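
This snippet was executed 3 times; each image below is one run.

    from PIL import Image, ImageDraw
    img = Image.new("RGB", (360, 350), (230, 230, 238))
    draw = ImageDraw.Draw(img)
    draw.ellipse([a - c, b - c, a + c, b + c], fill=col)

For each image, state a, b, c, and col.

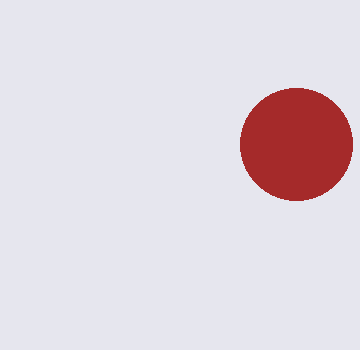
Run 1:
a = 296, b = 144, c = 56, col = 'brown'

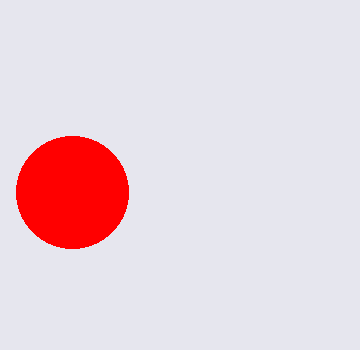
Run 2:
a = 72
b = 192
c = 56
col = 'red'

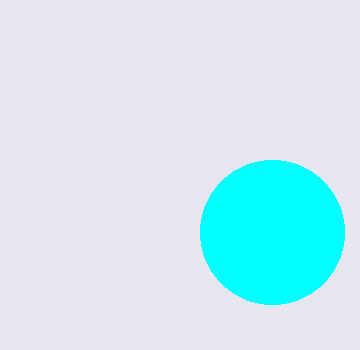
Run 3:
a = 272
b = 232
c = 72
col = 'cyan'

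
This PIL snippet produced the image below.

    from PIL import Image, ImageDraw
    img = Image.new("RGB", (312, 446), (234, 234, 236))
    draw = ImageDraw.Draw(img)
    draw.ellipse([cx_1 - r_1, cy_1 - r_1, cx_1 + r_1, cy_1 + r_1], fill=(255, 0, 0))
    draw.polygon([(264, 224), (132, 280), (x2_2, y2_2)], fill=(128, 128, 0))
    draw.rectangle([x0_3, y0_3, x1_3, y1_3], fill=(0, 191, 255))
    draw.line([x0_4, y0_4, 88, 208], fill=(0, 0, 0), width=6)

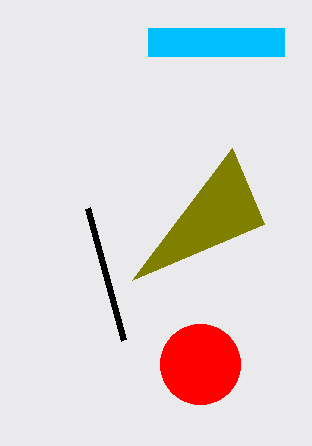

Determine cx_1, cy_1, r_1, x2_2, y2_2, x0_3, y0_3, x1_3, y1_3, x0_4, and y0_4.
cx_1 = 200; cy_1 = 364; r_1 = 40; x2_2 = 232; y2_2 = 148; x0_3 = 148; y0_3 = 28; x1_3 = 284; y1_3 = 56; x0_4 = 124; y0_4 = 340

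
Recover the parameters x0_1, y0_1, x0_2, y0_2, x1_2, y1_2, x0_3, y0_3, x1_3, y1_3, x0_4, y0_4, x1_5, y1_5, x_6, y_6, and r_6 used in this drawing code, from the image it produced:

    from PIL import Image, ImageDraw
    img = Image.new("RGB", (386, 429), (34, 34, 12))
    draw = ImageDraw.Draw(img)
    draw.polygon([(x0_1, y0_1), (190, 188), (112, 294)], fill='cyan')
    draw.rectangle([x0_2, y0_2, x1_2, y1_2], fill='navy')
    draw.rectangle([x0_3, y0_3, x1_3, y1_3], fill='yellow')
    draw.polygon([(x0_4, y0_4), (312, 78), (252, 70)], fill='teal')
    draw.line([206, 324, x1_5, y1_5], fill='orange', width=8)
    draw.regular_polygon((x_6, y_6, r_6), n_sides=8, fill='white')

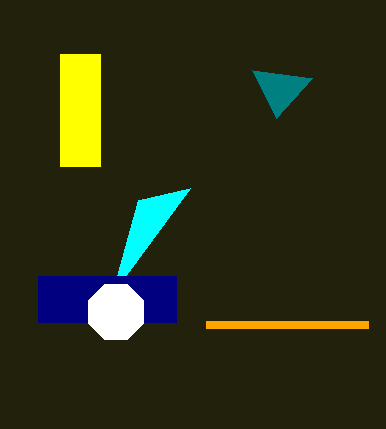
x0_1 = 138, y0_1 = 200, x0_2 = 38, y0_2 = 276, x1_2 = 176, y1_2 = 322, x0_3 = 60, y0_3 = 54, x1_3 = 100, y1_3 = 166, x0_4 = 276, y0_4 = 118, x1_5 = 368, y1_5 = 324, x_6 = 116, y_6 = 312, r_6 = 30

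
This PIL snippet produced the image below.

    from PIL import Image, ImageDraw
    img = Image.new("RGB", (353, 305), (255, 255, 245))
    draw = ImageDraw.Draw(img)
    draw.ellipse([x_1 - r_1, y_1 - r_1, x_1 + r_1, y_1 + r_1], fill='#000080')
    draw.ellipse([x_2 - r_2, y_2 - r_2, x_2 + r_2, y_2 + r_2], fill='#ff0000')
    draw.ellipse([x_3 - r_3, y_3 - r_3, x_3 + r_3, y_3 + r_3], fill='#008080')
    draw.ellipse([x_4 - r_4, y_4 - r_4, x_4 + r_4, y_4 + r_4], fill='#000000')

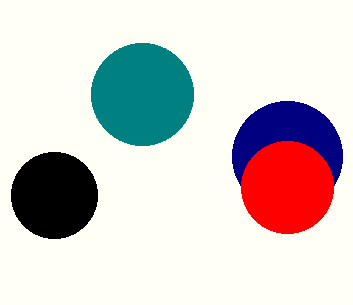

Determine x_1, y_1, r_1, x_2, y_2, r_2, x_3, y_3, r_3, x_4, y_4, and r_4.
x_1 = 287, y_1 = 156, r_1 = 55, x_2 = 287, y_2 = 187, r_2 = 46, x_3 = 142, y_3 = 94, r_3 = 51, x_4 = 54, y_4 = 195, r_4 = 43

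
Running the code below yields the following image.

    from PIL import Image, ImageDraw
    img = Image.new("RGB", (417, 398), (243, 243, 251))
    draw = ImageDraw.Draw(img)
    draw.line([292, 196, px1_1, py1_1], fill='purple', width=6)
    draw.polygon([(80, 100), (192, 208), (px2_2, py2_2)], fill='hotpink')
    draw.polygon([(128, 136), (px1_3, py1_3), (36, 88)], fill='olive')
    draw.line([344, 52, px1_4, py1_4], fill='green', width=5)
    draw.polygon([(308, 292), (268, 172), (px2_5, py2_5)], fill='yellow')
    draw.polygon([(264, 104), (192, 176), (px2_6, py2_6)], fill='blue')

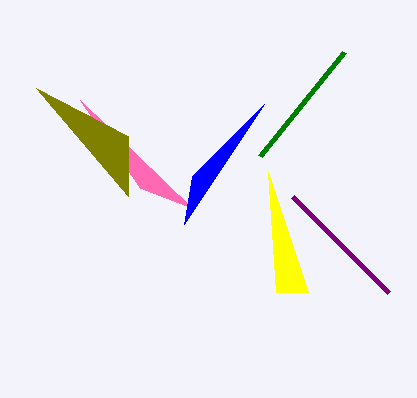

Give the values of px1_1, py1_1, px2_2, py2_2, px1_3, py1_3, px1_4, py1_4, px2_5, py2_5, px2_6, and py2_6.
px1_1 = 388
py1_1 = 292
px2_2 = 140
py2_2 = 188
px1_3 = 128
py1_3 = 196
px1_4 = 260
py1_4 = 156
px2_5 = 276
py2_5 = 292
px2_6 = 184
py2_6 = 224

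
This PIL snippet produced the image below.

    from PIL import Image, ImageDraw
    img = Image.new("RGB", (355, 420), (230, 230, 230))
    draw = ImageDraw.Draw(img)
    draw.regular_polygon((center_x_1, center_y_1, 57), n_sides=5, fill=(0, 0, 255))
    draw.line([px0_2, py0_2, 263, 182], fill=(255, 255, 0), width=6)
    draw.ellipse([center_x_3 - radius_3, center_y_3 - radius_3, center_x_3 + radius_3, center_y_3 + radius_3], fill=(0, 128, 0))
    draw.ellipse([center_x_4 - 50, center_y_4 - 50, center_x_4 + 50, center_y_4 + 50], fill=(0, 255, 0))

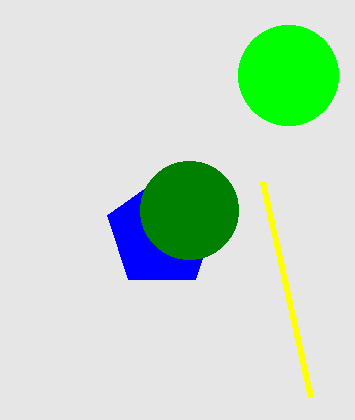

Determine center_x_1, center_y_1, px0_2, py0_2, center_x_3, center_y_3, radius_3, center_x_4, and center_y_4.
center_x_1 = 162
center_y_1 = 233
px0_2 = 311
py0_2 = 397
center_x_3 = 189
center_y_3 = 210
radius_3 = 49
center_x_4 = 288
center_y_4 = 75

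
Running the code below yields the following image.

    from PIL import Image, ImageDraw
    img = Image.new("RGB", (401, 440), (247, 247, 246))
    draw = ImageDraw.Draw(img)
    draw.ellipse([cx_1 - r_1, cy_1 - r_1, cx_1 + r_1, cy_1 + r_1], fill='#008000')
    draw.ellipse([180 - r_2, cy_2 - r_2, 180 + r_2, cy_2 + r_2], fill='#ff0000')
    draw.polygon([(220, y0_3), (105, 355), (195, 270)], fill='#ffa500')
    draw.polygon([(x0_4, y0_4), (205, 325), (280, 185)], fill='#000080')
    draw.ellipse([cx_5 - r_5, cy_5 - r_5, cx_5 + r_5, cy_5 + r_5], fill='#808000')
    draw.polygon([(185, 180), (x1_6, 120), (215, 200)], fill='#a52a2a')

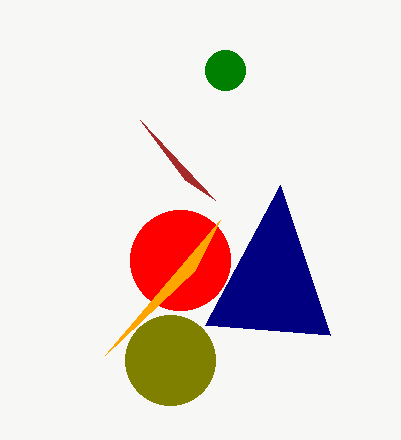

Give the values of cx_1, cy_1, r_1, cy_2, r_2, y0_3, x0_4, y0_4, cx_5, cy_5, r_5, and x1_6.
cx_1 = 225, cy_1 = 70, r_1 = 20, cy_2 = 260, r_2 = 50, y0_3 = 220, x0_4 = 330, y0_4 = 335, cx_5 = 170, cy_5 = 360, r_5 = 45, x1_6 = 140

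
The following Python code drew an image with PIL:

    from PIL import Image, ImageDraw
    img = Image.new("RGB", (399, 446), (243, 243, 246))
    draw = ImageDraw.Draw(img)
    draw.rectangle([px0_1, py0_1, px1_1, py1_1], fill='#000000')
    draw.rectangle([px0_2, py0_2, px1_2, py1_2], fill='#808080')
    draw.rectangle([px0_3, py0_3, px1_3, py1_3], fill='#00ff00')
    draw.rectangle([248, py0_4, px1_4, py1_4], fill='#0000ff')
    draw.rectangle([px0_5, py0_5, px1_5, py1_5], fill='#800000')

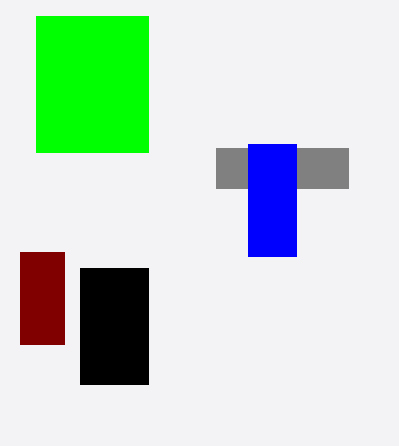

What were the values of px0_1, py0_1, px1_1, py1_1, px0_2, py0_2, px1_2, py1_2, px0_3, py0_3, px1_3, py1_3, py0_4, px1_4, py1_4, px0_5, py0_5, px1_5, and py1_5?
px0_1 = 80, py0_1 = 268, px1_1 = 148, py1_1 = 384, px0_2 = 216, py0_2 = 148, px1_2 = 348, py1_2 = 188, px0_3 = 36, py0_3 = 16, px1_3 = 148, py1_3 = 152, py0_4 = 144, px1_4 = 296, py1_4 = 256, px0_5 = 20, py0_5 = 252, px1_5 = 64, py1_5 = 344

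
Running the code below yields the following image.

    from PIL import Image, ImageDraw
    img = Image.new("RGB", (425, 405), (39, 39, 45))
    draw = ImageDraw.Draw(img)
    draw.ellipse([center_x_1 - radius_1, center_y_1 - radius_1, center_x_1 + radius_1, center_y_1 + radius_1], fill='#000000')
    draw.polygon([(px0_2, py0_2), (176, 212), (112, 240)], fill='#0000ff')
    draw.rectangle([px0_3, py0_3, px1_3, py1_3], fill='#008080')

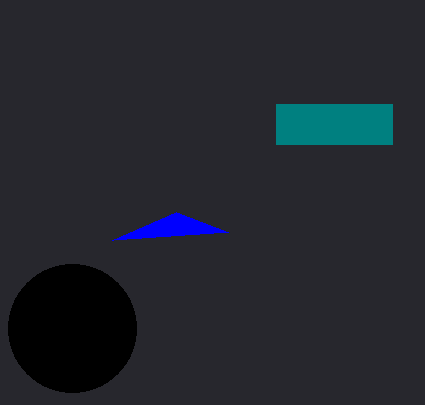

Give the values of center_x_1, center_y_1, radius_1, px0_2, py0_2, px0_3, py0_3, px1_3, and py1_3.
center_x_1 = 72, center_y_1 = 328, radius_1 = 64, px0_2 = 228, py0_2 = 232, px0_3 = 276, py0_3 = 104, px1_3 = 392, py1_3 = 144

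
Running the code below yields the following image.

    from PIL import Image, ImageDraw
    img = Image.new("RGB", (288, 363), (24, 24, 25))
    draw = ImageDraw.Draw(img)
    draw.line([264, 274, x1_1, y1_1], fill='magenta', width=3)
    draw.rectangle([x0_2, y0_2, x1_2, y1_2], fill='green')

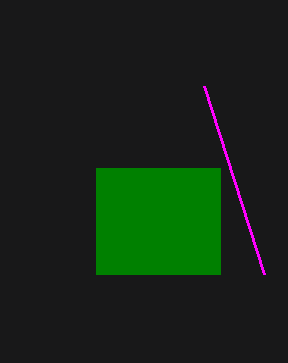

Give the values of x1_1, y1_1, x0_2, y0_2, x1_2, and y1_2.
x1_1 = 204
y1_1 = 86
x0_2 = 96
y0_2 = 168
x1_2 = 220
y1_2 = 274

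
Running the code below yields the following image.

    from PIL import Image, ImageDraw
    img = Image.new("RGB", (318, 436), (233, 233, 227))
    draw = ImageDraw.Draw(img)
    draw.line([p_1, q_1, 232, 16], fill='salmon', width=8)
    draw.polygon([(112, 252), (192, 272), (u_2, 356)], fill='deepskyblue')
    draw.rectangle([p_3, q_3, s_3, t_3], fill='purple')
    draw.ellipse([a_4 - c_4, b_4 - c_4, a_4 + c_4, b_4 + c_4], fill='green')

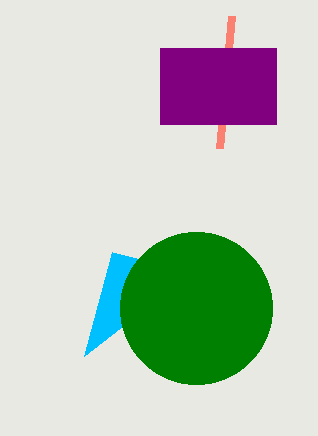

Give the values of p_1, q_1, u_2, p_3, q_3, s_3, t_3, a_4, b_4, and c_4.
p_1 = 220; q_1 = 148; u_2 = 84; p_3 = 160; q_3 = 48; s_3 = 276; t_3 = 124; a_4 = 196; b_4 = 308; c_4 = 76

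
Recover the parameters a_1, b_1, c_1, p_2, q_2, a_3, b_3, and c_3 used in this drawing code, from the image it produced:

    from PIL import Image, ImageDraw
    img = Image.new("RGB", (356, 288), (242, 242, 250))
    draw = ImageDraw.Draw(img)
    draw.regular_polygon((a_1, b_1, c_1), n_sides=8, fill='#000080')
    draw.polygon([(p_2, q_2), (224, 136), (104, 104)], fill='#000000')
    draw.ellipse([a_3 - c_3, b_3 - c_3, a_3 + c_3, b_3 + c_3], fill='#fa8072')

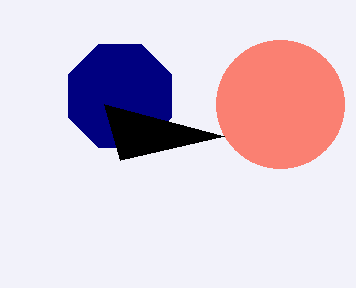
a_1 = 120; b_1 = 96; c_1 = 56; p_2 = 120; q_2 = 160; a_3 = 280; b_3 = 104; c_3 = 64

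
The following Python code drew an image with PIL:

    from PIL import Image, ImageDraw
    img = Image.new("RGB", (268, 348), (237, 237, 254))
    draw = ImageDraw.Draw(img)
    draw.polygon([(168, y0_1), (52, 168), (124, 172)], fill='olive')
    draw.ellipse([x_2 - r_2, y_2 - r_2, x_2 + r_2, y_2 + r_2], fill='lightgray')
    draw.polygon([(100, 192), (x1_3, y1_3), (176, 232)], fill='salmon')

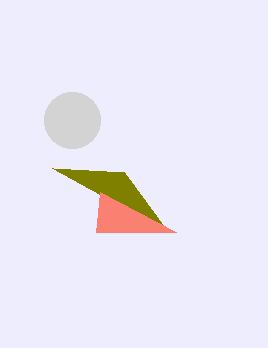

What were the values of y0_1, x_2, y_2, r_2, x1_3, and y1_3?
y0_1 = 232
x_2 = 72
y_2 = 120
r_2 = 28
x1_3 = 96
y1_3 = 232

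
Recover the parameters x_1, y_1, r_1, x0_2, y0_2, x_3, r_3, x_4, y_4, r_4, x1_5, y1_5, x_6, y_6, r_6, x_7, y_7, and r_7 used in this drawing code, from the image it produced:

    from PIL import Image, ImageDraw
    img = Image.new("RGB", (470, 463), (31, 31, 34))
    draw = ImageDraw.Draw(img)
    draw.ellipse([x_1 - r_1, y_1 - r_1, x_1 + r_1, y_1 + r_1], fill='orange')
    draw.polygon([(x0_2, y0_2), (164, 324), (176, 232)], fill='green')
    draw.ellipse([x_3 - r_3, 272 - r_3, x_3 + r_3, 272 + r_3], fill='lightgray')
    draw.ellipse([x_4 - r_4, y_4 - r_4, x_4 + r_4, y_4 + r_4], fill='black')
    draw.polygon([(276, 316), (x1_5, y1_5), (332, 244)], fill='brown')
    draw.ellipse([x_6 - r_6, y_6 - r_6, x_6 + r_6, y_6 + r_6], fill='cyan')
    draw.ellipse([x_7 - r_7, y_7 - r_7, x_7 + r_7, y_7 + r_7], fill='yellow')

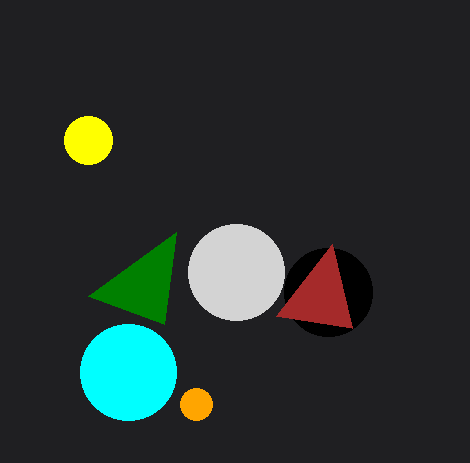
x_1 = 196
y_1 = 404
r_1 = 16
x0_2 = 88
y0_2 = 296
x_3 = 236
r_3 = 48
x_4 = 328
y_4 = 292
r_4 = 44
x1_5 = 352
y1_5 = 328
x_6 = 128
y_6 = 372
r_6 = 48
x_7 = 88
y_7 = 140
r_7 = 24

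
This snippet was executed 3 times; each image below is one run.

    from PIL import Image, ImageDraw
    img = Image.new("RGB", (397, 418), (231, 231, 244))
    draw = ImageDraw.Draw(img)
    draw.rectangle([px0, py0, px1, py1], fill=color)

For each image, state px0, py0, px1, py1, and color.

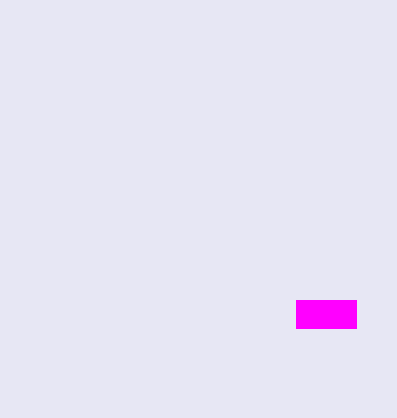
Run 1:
px0 = 296, py0 = 300, px1 = 356, py1 = 328, color = 'magenta'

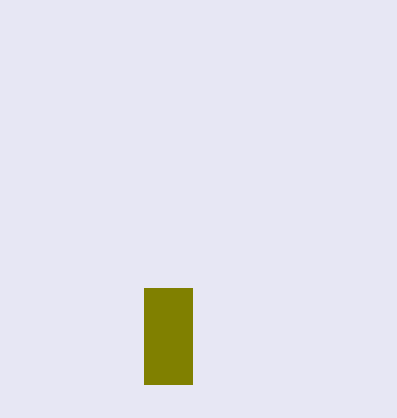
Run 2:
px0 = 144; py0 = 288; px1 = 192; py1 = 384; color = 'olive'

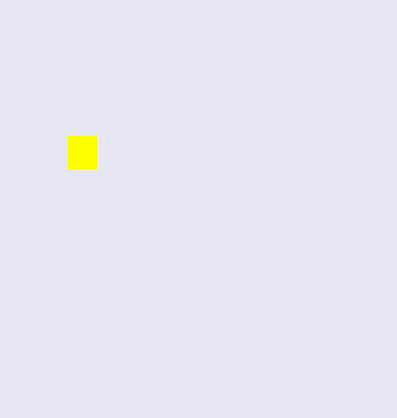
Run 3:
px0 = 68, py0 = 136, px1 = 96, py1 = 168, color = 'yellow'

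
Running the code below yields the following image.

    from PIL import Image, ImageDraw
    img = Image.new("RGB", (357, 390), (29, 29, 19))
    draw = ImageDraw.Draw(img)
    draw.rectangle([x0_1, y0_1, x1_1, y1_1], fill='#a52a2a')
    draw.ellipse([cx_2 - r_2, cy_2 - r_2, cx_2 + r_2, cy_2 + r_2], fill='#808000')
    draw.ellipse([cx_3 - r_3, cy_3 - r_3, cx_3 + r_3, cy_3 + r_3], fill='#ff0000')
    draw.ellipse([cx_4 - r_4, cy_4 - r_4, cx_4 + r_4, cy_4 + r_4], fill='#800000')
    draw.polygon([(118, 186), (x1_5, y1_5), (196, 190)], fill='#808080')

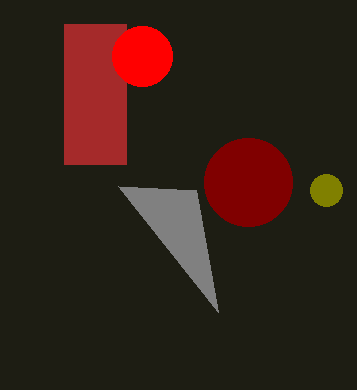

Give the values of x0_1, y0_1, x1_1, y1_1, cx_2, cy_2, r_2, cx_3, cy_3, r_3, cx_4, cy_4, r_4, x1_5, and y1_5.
x0_1 = 64; y0_1 = 24; x1_1 = 126; y1_1 = 164; cx_2 = 326; cy_2 = 190; r_2 = 16; cx_3 = 142; cy_3 = 56; r_3 = 30; cx_4 = 248; cy_4 = 182; r_4 = 44; x1_5 = 218; y1_5 = 312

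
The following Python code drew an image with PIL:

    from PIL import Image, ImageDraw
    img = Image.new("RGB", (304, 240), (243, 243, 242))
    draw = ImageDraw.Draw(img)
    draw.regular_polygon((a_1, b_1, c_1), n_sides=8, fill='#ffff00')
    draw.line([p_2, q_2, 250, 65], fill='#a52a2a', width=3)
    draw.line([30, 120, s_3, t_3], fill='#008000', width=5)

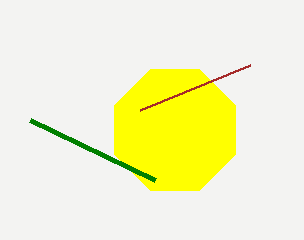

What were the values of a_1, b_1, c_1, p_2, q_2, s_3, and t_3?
a_1 = 175, b_1 = 130, c_1 = 65, p_2 = 140, q_2 = 110, s_3 = 155, t_3 = 180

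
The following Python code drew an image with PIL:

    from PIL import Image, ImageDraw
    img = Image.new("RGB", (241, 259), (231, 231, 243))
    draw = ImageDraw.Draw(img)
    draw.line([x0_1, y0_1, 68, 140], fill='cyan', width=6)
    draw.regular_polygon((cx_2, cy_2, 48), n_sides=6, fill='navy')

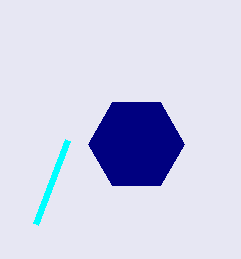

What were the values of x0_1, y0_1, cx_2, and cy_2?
x0_1 = 36, y0_1 = 224, cx_2 = 136, cy_2 = 144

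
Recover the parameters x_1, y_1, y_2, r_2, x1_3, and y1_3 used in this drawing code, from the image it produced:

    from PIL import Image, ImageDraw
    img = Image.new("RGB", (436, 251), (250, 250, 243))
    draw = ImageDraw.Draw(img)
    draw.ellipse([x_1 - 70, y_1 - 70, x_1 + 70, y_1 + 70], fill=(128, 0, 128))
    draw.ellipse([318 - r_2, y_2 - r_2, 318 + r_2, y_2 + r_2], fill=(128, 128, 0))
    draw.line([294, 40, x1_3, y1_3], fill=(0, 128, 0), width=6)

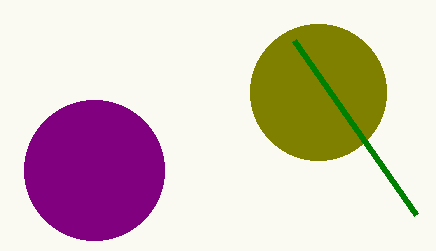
x_1 = 94, y_1 = 170, y_2 = 92, r_2 = 68, x1_3 = 416, y1_3 = 214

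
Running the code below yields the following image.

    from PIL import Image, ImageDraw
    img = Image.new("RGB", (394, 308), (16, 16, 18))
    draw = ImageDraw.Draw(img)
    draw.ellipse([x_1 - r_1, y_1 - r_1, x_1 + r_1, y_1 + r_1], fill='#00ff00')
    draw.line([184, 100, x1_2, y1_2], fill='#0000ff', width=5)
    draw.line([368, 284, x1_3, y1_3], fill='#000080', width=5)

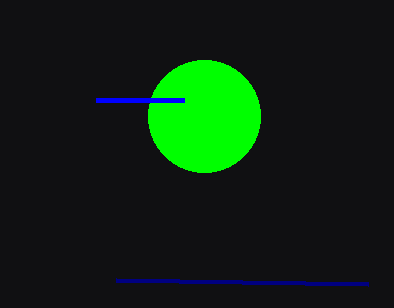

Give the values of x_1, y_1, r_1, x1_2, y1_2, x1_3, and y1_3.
x_1 = 204, y_1 = 116, r_1 = 56, x1_2 = 96, y1_2 = 100, x1_3 = 116, y1_3 = 280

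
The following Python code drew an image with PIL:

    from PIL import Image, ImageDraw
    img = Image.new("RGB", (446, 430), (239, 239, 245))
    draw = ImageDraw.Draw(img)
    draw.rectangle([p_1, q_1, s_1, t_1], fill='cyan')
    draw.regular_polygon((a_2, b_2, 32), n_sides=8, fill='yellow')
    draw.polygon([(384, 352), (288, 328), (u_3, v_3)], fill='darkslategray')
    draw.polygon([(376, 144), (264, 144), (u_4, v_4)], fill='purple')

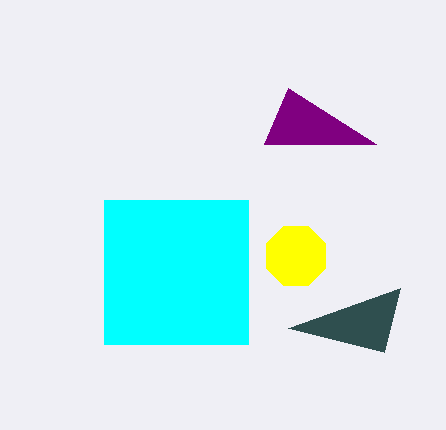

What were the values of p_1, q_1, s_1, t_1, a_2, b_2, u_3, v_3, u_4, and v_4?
p_1 = 104; q_1 = 200; s_1 = 248; t_1 = 344; a_2 = 296; b_2 = 256; u_3 = 400; v_3 = 288; u_4 = 288; v_4 = 88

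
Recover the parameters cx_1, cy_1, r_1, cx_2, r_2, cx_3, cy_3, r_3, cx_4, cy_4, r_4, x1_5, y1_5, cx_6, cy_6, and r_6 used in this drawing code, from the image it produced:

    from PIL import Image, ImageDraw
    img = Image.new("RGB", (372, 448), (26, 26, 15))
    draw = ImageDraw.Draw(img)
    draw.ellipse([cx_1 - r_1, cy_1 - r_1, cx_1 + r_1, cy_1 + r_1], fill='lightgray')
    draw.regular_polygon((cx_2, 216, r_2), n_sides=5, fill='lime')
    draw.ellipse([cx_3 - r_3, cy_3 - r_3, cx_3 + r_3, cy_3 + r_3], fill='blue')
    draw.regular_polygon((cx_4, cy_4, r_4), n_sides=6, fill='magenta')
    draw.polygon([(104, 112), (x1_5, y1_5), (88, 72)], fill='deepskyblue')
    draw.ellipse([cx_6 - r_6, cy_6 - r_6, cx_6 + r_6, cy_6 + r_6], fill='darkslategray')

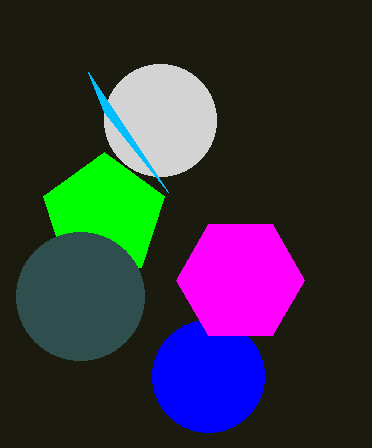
cx_1 = 160
cy_1 = 120
r_1 = 56
cx_2 = 104
r_2 = 64
cx_3 = 208
cy_3 = 376
r_3 = 56
cx_4 = 240
cy_4 = 280
r_4 = 64
x1_5 = 168
y1_5 = 192
cx_6 = 80
cy_6 = 296
r_6 = 64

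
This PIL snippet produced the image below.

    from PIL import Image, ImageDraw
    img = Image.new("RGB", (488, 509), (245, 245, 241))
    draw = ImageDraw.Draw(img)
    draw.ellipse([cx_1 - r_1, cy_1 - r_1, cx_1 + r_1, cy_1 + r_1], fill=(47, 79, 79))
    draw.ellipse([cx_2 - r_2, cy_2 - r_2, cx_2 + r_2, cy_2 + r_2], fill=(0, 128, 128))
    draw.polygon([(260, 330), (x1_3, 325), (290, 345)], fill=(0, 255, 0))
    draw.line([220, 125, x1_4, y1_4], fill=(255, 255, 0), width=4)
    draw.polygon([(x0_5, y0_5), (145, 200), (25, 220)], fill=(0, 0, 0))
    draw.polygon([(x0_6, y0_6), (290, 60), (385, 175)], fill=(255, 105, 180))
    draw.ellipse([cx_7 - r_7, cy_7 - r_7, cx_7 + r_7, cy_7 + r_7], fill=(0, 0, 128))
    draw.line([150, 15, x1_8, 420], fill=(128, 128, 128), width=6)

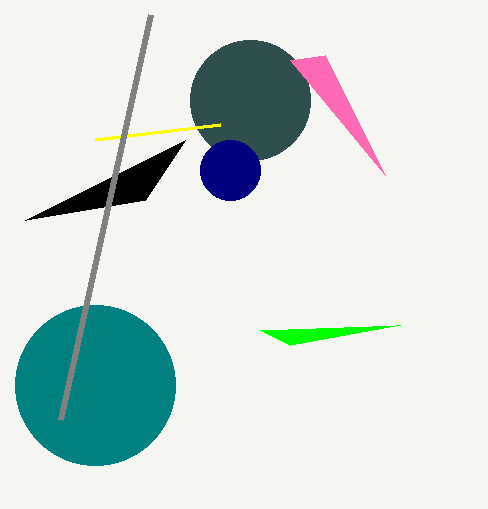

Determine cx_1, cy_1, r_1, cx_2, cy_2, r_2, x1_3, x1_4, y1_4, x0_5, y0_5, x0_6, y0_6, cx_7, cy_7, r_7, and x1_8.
cx_1 = 250, cy_1 = 100, r_1 = 60, cx_2 = 95, cy_2 = 385, r_2 = 80, x1_3 = 400, x1_4 = 95, y1_4 = 140, x0_5 = 185, y0_5 = 140, x0_6 = 325, y0_6 = 55, cx_7 = 230, cy_7 = 170, r_7 = 30, x1_8 = 60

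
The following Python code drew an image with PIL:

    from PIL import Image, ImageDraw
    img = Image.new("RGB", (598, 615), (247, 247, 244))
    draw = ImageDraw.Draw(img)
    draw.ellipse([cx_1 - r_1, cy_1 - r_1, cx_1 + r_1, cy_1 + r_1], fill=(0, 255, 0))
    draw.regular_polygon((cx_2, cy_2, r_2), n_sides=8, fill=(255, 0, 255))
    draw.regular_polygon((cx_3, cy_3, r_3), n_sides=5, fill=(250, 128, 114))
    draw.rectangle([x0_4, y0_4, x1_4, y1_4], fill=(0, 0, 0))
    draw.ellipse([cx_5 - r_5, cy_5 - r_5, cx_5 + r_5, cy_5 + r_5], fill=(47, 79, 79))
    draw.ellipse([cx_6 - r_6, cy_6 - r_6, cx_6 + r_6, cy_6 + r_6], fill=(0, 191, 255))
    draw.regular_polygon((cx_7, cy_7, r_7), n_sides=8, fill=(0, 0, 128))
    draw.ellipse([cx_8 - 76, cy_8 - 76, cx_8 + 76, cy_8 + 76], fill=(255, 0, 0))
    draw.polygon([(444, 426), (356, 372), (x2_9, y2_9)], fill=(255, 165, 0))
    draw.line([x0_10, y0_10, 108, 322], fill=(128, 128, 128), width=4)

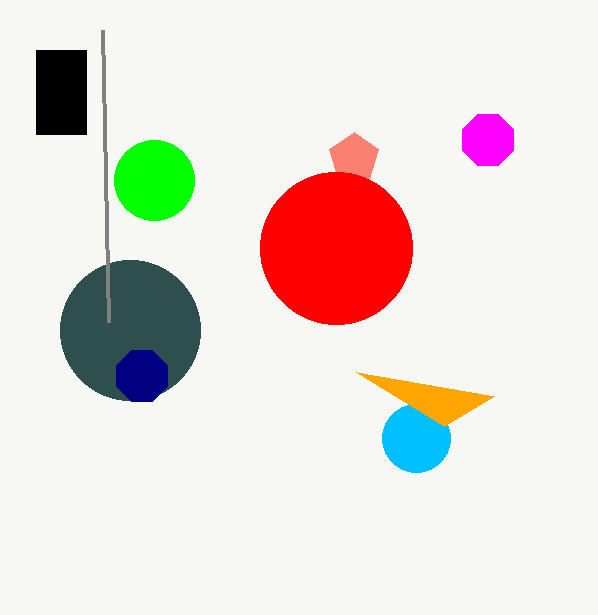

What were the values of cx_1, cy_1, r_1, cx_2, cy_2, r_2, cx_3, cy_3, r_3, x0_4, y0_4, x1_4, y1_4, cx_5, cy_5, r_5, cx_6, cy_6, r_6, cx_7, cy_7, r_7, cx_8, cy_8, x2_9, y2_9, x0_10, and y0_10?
cx_1 = 154, cy_1 = 180, r_1 = 40, cx_2 = 488, cy_2 = 140, r_2 = 28, cx_3 = 354, cy_3 = 158, r_3 = 26, x0_4 = 36, y0_4 = 50, x1_4 = 86, y1_4 = 134, cx_5 = 130, cy_5 = 330, r_5 = 70, cx_6 = 416, cy_6 = 438, r_6 = 34, cx_7 = 142, cy_7 = 376, r_7 = 28, cx_8 = 336, cy_8 = 248, x2_9 = 494, y2_9 = 396, x0_10 = 102, y0_10 = 30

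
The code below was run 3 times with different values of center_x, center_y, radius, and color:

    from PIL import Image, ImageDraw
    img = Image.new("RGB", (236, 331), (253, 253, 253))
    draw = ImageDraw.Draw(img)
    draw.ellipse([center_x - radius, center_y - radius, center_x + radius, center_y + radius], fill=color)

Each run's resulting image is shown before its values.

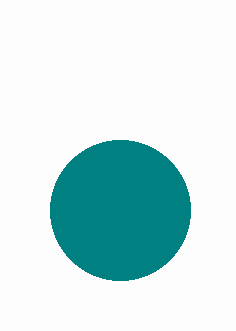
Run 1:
center_x = 120
center_y = 210
radius = 70
color = 'teal'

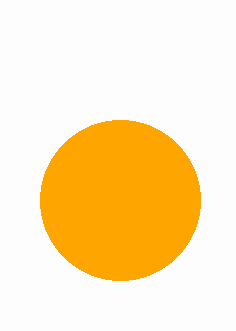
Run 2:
center_x = 120, center_y = 200, radius = 80, color = 'orange'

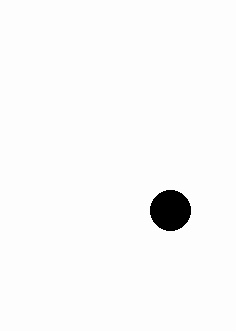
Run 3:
center_x = 170; center_y = 210; radius = 20; color = 'black'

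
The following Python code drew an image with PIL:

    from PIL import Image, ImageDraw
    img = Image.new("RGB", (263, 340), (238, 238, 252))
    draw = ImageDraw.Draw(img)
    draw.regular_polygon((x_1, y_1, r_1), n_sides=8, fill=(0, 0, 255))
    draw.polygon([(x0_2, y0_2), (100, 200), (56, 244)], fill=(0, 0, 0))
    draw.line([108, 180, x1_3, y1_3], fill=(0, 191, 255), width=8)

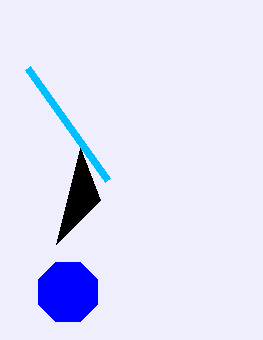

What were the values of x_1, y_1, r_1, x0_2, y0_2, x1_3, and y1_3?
x_1 = 68; y_1 = 292; r_1 = 32; x0_2 = 80; y0_2 = 148; x1_3 = 28; y1_3 = 68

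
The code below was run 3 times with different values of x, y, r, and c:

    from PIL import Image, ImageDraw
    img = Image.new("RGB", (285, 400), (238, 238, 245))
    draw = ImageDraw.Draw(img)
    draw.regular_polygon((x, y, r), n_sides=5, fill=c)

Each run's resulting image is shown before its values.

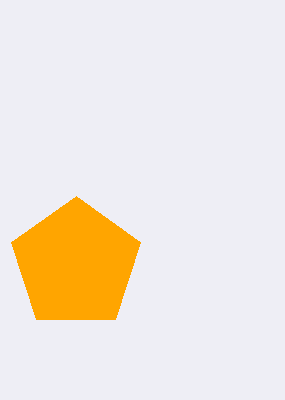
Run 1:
x = 76; y = 264; r = 68; c = 'orange'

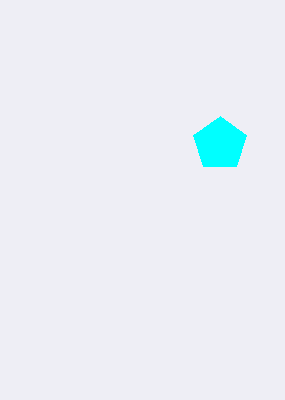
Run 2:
x = 220; y = 144; r = 28; c = 'cyan'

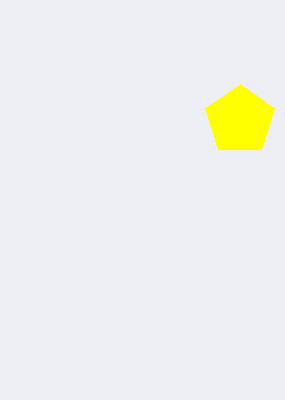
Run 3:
x = 240, y = 120, r = 36, c = 'yellow'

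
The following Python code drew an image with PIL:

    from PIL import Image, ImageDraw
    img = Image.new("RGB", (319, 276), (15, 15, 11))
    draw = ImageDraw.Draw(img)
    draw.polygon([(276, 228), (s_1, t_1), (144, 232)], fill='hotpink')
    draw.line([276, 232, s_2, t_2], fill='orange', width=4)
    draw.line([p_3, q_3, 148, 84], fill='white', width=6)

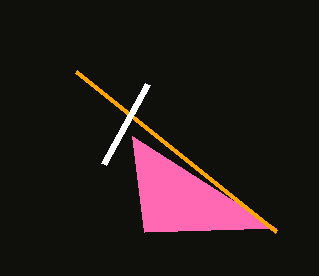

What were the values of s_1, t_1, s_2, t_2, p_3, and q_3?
s_1 = 132; t_1 = 136; s_2 = 76; t_2 = 72; p_3 = 104; q_3 = 164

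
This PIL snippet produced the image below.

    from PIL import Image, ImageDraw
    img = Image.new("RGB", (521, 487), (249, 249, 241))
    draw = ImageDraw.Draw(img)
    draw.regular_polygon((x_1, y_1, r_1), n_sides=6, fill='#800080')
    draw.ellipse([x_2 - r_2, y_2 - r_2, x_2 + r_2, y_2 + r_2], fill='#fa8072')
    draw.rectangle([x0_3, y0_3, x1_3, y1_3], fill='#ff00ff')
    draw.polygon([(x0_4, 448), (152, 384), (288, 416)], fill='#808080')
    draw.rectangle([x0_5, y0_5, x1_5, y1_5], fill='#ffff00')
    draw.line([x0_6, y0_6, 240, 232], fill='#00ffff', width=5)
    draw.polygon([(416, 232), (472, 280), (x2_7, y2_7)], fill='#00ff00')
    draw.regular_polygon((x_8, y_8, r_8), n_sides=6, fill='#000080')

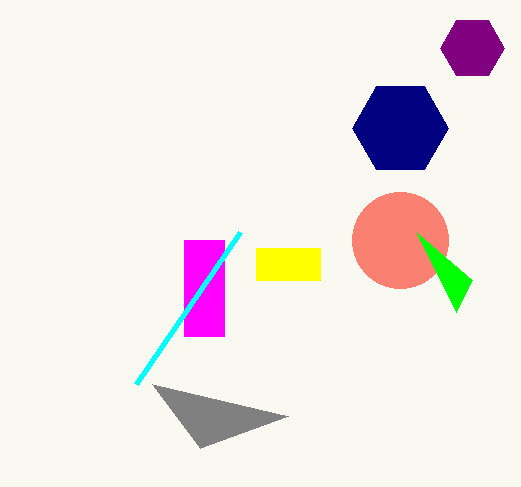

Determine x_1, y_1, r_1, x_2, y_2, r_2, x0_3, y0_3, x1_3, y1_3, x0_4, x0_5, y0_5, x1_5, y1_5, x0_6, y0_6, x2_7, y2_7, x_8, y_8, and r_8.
x_1 = 472, y_1 = 48, r_1 = 32, x_2 = 400, y_2 = 240, r_2 = 48, x0_3 = 184, y0_3 = 240, x1_3 = 224, y1_3 = 336, x0_4 = 200, x0_5 = 256, y0_5 = 248, x1_5 = 320, y1_5 = 280, x0_6 = 136, y0_6 = 384, x2_7 = 456, y2_7 = 312, x_8 = 400, y_8 = 128, r_8 = 48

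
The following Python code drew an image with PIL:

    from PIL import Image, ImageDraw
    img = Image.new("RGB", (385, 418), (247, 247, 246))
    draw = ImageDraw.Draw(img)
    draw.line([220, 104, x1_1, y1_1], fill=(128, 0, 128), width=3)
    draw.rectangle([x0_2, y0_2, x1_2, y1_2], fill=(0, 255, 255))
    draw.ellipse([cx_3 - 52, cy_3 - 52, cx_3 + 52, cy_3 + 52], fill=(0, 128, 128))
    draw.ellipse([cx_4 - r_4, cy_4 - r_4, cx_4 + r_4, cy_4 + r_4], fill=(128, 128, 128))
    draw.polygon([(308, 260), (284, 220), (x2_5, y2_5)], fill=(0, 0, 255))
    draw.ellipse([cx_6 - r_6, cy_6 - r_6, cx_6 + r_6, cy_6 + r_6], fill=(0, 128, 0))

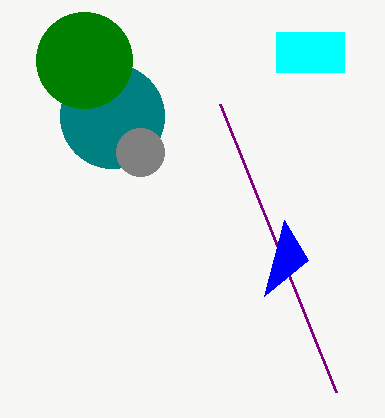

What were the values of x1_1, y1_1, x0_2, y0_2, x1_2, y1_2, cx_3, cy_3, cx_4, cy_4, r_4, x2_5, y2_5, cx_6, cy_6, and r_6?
x1_1 = 336
y1_1 = 392
x0_2 = 276
y0_2 = 32
x1_2 = 344
y1_2 = 72
cx_3 = 112
cy_3 = 116
cx_4 = 140
cy_4 = 152
r_4 = 24
x2_5 = 264
y2_5 = 296
cx_6 = 84
cy_6 = 60
r_6 = 48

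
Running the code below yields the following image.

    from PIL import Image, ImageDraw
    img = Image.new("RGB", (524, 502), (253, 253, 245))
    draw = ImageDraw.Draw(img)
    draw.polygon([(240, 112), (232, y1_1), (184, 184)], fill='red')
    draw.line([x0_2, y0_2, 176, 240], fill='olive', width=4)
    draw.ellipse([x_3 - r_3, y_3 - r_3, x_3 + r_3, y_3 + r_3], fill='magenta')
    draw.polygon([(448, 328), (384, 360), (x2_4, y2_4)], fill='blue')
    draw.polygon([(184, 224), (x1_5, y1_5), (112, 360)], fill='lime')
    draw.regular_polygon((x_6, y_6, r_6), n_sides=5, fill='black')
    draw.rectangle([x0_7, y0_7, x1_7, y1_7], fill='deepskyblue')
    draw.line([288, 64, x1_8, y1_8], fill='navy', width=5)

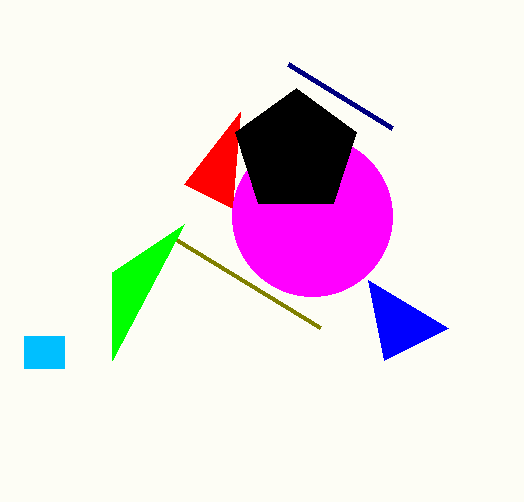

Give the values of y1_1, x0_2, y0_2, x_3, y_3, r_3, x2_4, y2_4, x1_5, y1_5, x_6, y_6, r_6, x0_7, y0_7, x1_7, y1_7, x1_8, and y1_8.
y1_1 = 208; x0_2 = 320; y0_2 = 328; x_3 = 312; y_3 = 216; r_3 = 80; x2_4 = 368; y2_4 = 280; x1_5 = 112; y1_5 = 272; x_6 = 296; y_6 = 152; r_6 = 64; x0_7 = 24; y0_7 = 336; x1_7 = 64; y1_7 = 368; x1_8 = 392; y1_8 = 128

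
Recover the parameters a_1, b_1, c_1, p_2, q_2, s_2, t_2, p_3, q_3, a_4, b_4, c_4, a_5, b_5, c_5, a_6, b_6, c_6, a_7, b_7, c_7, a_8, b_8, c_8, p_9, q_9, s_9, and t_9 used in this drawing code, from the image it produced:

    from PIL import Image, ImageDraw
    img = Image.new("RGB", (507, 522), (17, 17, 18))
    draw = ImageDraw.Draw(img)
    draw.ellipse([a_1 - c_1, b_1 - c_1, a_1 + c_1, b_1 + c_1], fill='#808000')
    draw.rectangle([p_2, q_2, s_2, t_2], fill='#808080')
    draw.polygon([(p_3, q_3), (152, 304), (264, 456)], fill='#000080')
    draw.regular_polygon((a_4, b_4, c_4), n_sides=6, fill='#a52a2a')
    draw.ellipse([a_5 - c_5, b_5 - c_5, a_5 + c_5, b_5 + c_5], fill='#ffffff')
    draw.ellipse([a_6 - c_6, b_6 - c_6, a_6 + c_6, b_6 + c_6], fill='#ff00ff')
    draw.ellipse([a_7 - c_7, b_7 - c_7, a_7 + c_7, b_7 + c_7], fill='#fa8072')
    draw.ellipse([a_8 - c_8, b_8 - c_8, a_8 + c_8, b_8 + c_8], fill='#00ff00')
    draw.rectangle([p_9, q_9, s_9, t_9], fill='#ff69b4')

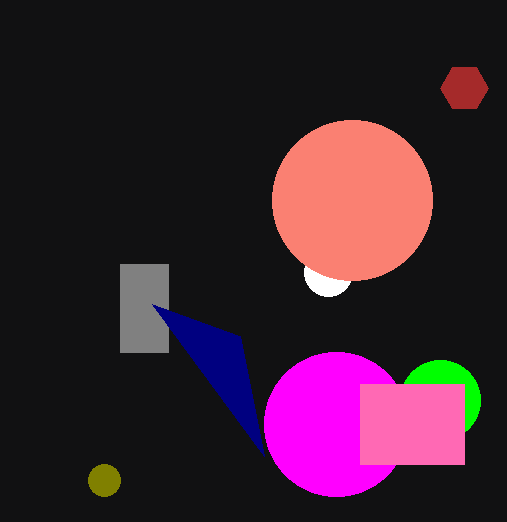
a_1 = 104, b_1 = 480, c_1 = 16, p_2 = 120, q_2 = 264, s_2 = 168, t_2 = 352, p_3 = 240, q_3 = 336, a_4 = 464, b_4 = 88, c_4 = 24, a_5 = 328, b_5 = 272, c_5 = 24, a_6 = 336, b_6 = 424, c_6 = 72, a_7 = 352, b_7 = 200, c_7 = 80, a_8 = 440, b_8 = 400, c_8 = 40, p_9 = 360, q_9 = 384, s_9 = 464, t_9 = 464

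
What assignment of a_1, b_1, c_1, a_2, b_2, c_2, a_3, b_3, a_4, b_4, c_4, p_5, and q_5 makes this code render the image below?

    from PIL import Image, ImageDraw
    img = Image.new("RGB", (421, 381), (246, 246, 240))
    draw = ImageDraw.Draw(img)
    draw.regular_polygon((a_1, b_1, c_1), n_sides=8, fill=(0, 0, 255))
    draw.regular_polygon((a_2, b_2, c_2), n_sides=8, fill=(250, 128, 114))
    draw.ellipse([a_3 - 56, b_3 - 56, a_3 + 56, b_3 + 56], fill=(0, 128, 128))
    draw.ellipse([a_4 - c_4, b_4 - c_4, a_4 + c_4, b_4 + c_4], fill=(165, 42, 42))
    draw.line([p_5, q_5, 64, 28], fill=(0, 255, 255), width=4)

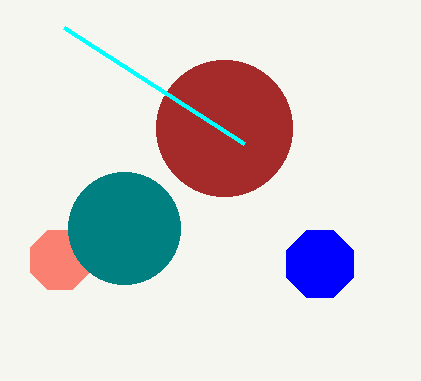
a_1 = 320; b_1 = 264; c_1 = 36; a_2 = 60; b_2 = 260; c_2 = 32; a_3 = 124; b_3 = 228; a_4 = 224; b_4 = 128; c_4 = 68; p_5 = 244; q_5 = 144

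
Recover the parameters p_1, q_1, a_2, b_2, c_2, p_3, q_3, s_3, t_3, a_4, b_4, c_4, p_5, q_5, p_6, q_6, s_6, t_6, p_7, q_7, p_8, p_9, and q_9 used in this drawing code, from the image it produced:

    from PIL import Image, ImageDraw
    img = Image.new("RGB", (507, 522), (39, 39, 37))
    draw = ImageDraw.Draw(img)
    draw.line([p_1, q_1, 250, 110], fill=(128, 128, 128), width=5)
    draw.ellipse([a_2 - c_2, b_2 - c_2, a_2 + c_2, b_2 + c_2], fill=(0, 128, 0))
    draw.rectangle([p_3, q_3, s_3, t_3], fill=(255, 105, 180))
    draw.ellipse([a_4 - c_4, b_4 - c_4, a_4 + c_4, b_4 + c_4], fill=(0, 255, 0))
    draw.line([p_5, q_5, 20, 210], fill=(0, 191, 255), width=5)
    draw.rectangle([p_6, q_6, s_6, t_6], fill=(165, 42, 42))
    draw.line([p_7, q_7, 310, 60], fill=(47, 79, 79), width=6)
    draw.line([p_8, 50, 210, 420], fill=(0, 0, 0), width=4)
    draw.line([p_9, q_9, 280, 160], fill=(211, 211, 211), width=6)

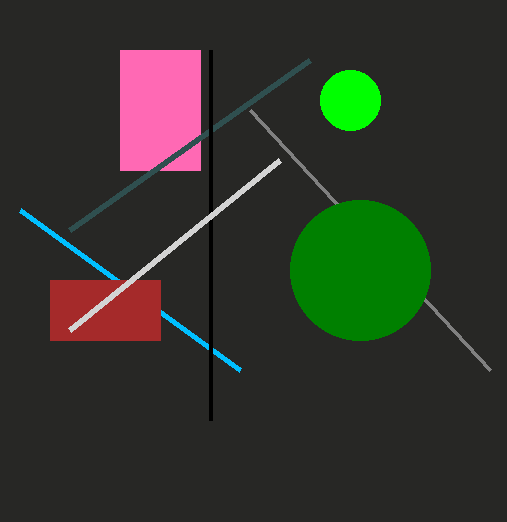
p_1 = 490
q_1 = 370
a_2 = 360
b_2 = 270
c_2 = 70
p_3 = 120
q_3 = 50
s_3 = 200
t_3 = 170
a_4 = 350
b_4 = 100
c_4 = 30
p_5 = 240
q_5 = 370
p_6 = 50
q_6 = 280
s_6 = 160
t_6 = 340
p_7 = 70
q_7 = 230
p_8 = 210
p_9 = 70
q_9 = 330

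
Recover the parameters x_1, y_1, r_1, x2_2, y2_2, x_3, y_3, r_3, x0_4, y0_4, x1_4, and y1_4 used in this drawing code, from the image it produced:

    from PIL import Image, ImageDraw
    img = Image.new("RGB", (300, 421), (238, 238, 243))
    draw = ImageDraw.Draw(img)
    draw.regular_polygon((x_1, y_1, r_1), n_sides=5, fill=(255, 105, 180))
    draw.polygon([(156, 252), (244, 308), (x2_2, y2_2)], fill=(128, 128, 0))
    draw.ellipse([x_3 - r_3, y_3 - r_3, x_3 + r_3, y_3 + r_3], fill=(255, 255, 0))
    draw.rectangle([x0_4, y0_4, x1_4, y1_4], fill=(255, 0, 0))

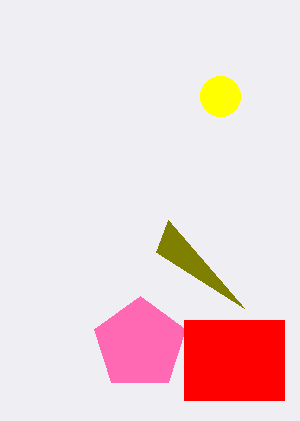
x_1 = 140; y_1 = 344; r_1 = 48; x2_2 = 168; y2_2 = 220; x_3 = 220; y_3 = 96; r_3 = 20; x0_4 = 184; y0_4 = 320; x1_4 = 284; y1_4 = 400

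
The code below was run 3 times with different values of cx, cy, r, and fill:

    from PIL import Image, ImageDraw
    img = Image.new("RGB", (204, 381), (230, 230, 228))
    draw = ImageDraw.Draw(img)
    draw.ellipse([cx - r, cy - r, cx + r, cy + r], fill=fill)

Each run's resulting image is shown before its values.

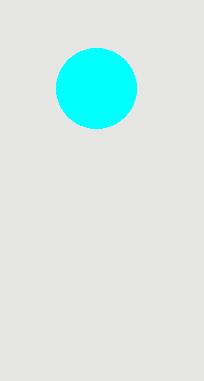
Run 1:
cx = 96; cy = 88; r = 40; fill = 'cyan'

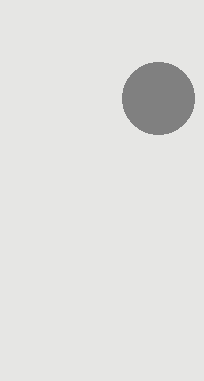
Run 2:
cx = 158
cy = 98
r = 36
fill = 'gray'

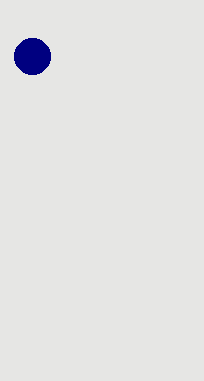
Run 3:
cx = 32; cy = 56; r = 18; fill = 'navy'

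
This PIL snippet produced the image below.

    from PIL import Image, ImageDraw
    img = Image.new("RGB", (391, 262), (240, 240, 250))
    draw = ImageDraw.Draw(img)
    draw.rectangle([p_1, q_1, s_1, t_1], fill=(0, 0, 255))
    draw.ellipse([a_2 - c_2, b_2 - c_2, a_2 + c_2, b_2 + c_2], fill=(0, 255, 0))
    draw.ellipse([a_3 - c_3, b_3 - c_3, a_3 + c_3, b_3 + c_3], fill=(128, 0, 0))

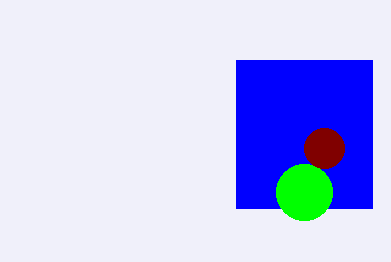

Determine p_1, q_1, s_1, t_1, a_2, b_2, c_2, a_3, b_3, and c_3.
p_1 = 236
q_1 = 60
s_1 = 372
t_1 = 208
a_2 = 304
b_2 = 192
c_2 = 28
a_3 = 324
b_3 = 148
c_3 = 20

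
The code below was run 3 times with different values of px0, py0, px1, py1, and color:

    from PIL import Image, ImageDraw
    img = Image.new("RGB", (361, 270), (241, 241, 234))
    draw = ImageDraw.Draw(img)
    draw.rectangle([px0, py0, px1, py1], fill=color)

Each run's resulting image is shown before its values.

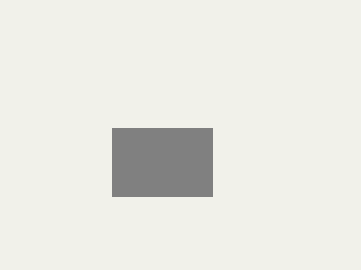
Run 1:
px0 = 112; py0 = 128; px1 = 212; py1 = 196; color = 'gray'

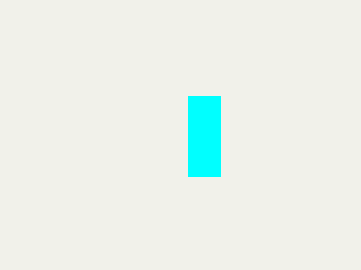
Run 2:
px0 = 188, py0 = 96, px1 = 220, py1 = 176, color = 'cyan'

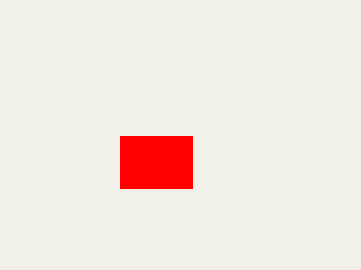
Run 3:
px0 = 120, py0 = 136, px1 = 192, py1 = 188, color = 'red'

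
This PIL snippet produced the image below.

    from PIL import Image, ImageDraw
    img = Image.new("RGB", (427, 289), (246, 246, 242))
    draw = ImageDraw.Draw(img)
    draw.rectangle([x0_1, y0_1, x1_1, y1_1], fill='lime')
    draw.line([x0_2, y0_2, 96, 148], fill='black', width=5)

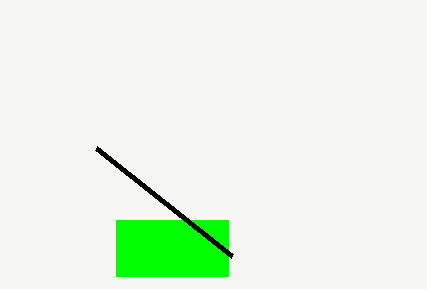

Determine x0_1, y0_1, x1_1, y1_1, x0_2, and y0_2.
x0_1 = 116
y0_1 = 220
x1_1 = 228
y1_1 = 276
x0_2 = 232
y0_2 = 256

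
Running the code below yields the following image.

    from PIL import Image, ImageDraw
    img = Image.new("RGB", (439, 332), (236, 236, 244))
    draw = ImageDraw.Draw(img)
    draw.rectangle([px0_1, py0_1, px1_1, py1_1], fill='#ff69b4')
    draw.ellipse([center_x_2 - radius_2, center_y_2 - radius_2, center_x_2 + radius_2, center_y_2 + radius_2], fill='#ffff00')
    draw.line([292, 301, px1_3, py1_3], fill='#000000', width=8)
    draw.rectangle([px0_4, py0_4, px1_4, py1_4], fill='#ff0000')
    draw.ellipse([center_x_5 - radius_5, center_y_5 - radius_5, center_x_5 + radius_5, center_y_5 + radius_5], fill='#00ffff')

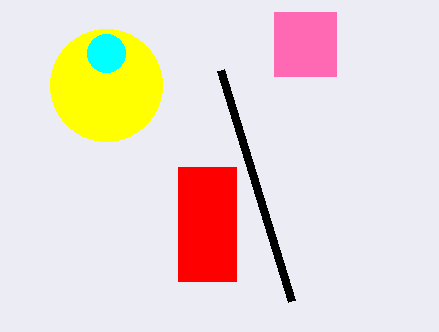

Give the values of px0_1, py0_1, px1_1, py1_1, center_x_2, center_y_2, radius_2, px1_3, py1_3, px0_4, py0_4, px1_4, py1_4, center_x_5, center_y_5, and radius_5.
px0_1 = 274
py0_1 = 12
px1_1 = 336
py1_1 = 76
center_x_2 = 106
center_y_2 = 85
radius_2 = 56
px1_3 = 221
py1_3 = 70
px0_4 = 178
py0_4 = 167
px1_4 = 236
py1_4 = 281
center_x_5 = 106
center_y_5 = 53
radius_5 = 19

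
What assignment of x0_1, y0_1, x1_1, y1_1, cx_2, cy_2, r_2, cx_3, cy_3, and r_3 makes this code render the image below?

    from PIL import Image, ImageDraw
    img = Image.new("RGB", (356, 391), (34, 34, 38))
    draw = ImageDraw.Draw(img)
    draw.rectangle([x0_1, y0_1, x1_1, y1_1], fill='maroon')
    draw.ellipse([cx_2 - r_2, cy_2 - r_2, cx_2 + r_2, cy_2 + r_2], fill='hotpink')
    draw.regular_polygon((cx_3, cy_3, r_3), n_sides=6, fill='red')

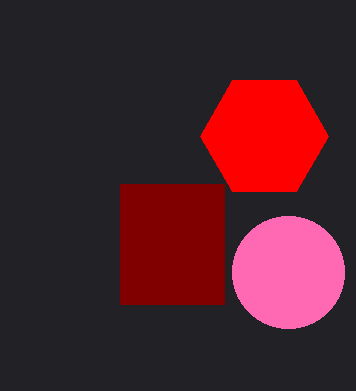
x0_1 = 120
y0_1 = 184
x1_1 = 224
y1_1 = 304
cx_2 = 288
cy_2 = 272
r_2 = 56
cx_3 = 264
cy_3 = 136
r_3 = 64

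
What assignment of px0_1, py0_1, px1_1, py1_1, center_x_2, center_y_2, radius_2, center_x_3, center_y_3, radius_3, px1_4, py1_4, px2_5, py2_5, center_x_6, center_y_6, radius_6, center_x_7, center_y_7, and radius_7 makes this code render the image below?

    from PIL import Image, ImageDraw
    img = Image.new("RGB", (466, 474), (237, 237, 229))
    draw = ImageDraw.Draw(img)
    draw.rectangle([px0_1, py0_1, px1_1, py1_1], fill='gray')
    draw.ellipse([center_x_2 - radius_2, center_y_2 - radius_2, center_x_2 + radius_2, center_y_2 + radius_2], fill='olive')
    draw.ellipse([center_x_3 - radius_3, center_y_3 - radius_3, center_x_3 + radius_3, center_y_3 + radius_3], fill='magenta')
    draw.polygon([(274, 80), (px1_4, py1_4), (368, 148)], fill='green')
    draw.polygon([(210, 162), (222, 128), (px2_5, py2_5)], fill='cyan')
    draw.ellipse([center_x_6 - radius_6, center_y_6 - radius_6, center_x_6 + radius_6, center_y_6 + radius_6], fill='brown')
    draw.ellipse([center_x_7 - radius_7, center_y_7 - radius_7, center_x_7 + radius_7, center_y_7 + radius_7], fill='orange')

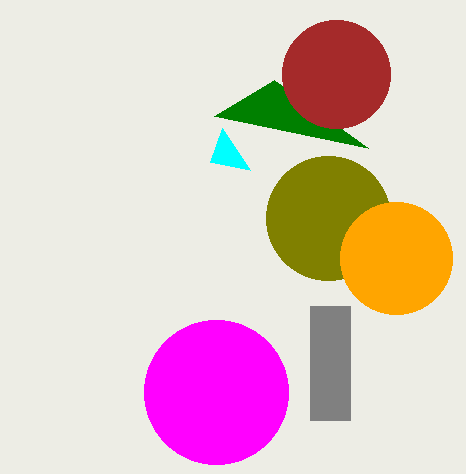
px0_1 = 310; py0_1 = 306; px1_1 = 350; py1_1 = 420; center_x_2 = 328; center_y_2 = 218; radius_2 = 62; center_x_3 = 216; center_y_3 = 392; radius_3 = 72; px1_4 = 214; py1_4 = 116; px2_5 = 250; py2_5 = 170; center_x_6 = 336; center_y_6 = 74; radius_6 = 54; center_x_7 = 396; center_y_7 = 258; radius_7 = 56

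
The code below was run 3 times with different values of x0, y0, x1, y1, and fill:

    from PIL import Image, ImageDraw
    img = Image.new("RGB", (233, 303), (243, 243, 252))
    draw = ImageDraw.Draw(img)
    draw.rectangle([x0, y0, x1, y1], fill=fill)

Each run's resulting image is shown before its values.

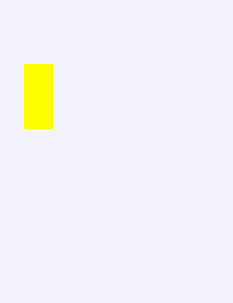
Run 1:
x0 = 24; y0 = 64; x1 = 52; y1 = 128; fill = 'yellow'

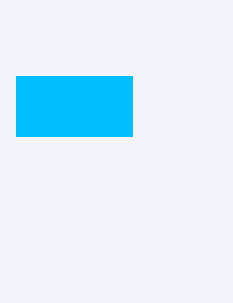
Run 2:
x0 = 16; y0 = 76; x1 = 132; y1 = 136; fill = 'deepskyblue'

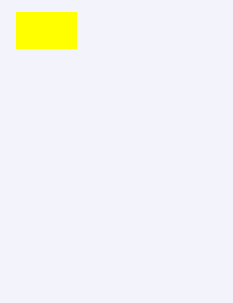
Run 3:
x0 = 16; y0 = 12; x1 = 76; y1 = 48; fill = 'yellow'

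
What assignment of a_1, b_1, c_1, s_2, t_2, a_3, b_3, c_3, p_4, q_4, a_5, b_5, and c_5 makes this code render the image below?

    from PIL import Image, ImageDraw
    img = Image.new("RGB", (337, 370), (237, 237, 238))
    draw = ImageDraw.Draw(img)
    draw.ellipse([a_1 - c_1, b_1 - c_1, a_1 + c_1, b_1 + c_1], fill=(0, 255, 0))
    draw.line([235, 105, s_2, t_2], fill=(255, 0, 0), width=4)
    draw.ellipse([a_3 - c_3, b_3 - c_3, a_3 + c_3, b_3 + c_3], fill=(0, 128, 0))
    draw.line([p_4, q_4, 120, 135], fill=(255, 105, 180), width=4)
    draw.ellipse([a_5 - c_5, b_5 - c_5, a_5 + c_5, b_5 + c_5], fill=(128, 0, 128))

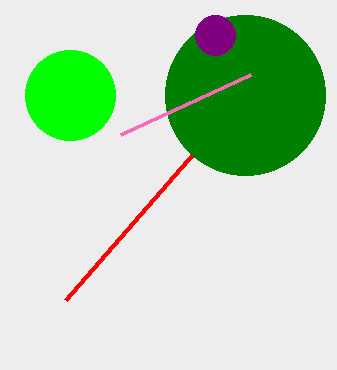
a_1 = 70
b_1 = 95
c_1 = 45
s_2 = 65
t_2 = 300
a_3 = 245
b_3 = 95
c_3 = 80
p_4 = 250
q_4 = 75
a_5 = 215
b_5 = 35
c_5 = 20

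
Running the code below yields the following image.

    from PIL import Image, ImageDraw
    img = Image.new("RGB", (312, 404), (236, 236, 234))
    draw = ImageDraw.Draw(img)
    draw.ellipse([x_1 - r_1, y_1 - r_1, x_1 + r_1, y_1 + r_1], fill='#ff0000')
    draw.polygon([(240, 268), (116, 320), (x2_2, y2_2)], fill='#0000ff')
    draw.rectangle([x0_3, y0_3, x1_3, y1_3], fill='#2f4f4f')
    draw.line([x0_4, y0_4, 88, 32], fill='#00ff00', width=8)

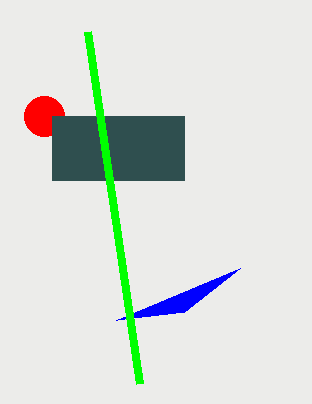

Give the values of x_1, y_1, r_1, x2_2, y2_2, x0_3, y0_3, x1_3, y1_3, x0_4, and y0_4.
x_1 = 44; y_1 = 116; r_1 = 20; x2_2 = 184; y2_2 = 312; x0_3 = 52; y0_3 = 116; x1_3 = 184; y1_3 = 180; x0_4 = 140; y0_4 = 384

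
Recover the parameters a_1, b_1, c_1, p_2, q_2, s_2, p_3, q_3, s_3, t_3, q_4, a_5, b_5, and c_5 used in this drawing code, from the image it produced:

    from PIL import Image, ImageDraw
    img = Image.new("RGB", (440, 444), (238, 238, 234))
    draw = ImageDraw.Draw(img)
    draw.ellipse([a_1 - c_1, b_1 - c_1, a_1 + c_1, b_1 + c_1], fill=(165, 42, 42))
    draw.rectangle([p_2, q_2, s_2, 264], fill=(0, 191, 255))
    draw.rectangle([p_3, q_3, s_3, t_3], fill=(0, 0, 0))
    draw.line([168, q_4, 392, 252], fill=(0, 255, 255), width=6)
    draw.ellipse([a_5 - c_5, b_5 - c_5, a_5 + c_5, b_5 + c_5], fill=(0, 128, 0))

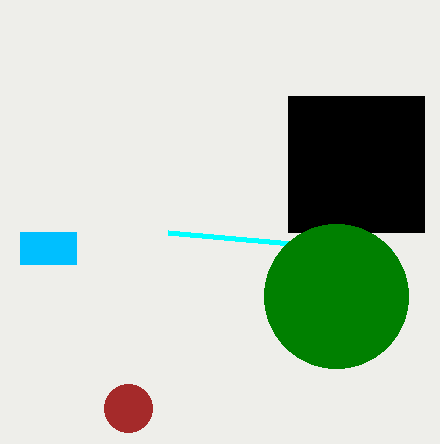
a_1 = 128; b_1 = 408; c_1 = 24; p_2 = 20; q_2 = 232; s_2 = 76; p_3 = 288; q_3 = 96; s_3 = 424; t_3 = 232; q_4 = 232; a_5 = 336; b_5 = 296; c_5 = 72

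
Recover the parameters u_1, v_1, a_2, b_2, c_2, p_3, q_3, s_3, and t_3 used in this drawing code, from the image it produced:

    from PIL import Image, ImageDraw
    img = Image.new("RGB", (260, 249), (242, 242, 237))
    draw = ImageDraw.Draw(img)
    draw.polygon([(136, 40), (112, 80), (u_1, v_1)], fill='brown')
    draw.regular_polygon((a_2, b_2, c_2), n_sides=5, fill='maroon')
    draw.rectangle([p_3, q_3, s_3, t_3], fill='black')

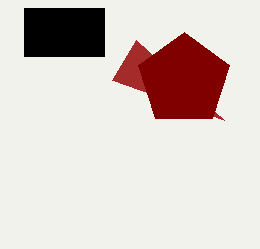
u_1 = 224, v_1 = 120, a_2 = 184, b_2 = 80, c_2 = 48, p_3 = 24, q_3 = 8, s_3 = 104, t_3 = 56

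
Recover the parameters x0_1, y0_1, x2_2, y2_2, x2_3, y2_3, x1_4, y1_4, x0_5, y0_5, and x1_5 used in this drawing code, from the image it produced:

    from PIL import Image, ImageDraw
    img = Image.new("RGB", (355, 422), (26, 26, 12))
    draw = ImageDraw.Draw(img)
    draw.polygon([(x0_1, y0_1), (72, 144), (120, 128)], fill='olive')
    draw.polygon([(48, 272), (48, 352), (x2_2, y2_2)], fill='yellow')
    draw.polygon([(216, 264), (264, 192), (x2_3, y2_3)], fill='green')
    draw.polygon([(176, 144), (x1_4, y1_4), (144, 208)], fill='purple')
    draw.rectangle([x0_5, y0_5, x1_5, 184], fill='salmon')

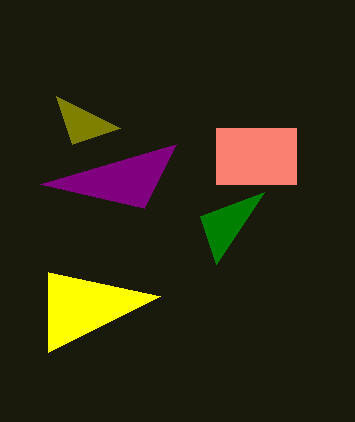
x0_1 = 56, y0_1 = 96, x2_2 = 160, y2_2 = 296, x2_3 = 200, y2_3 = 216, x1_4 = 40, y1_4 = 184, x0_5 = 216, y0_5 = 128, x1_5 = 296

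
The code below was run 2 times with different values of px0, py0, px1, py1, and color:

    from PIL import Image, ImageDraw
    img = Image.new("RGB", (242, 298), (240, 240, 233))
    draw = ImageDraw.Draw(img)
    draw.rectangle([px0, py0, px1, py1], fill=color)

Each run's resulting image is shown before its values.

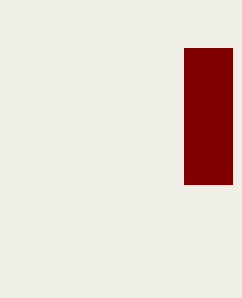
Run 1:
px0 = 184, py0 = 48, px1 = 232, py1 = 184, color = 'maroon'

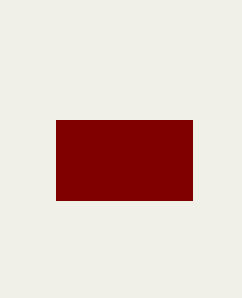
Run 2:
px0 = 56; py0 = 120; px1 = 192; py1 = 200; color = 'maroon'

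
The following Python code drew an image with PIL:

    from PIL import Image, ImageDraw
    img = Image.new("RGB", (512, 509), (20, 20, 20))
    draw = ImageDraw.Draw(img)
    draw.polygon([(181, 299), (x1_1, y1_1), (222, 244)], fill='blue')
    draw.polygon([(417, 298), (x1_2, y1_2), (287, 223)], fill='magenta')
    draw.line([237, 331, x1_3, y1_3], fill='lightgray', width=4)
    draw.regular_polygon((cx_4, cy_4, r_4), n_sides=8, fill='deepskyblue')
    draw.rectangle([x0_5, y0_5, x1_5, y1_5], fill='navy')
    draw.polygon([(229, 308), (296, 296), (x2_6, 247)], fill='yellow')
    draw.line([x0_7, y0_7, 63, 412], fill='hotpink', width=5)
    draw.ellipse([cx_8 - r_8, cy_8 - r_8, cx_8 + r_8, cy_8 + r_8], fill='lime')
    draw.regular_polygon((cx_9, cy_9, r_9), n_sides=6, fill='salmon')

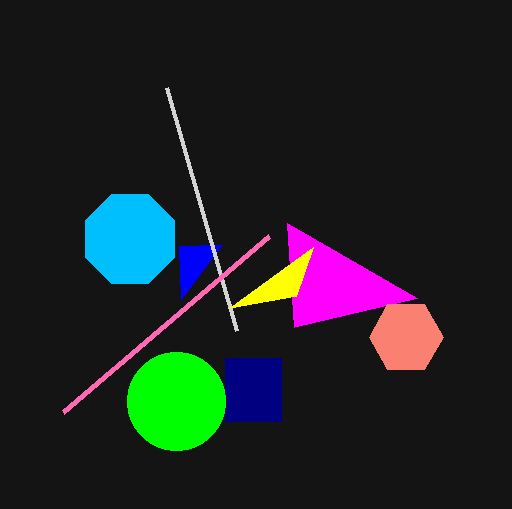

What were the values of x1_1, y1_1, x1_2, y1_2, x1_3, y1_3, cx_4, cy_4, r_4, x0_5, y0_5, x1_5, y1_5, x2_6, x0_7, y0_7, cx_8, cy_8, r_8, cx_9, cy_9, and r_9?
x1_1 = 179; y1_1 = 246; x1_2 = 294; y1_2 = 327; x1_3 = 167; y1_3 = 88; cx_4 = 130; cy_4 = 239; r_4 = 48; x0_5 = 225; y0_5 = 358; x1_5 = 281; y1_5 = 421; x2_6 = 313; x0_7 = 269; y0_7 = 236; cx_8 = 176; cy_8 = 401; r_8 = 49; cx_9 = 406; cy_9 = 337; r_9 = 37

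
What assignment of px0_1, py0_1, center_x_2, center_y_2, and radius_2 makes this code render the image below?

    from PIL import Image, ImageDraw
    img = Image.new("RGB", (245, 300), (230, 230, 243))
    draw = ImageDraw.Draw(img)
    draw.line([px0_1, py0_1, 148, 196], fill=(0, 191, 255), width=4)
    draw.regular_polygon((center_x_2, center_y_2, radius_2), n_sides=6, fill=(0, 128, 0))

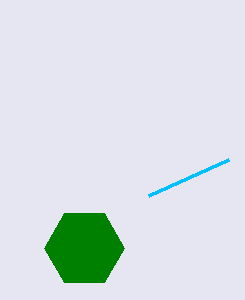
px0_1 = 228; py0_1 = 160; center_x_2 = 84; center_y_2 = 248; radius_2 = 40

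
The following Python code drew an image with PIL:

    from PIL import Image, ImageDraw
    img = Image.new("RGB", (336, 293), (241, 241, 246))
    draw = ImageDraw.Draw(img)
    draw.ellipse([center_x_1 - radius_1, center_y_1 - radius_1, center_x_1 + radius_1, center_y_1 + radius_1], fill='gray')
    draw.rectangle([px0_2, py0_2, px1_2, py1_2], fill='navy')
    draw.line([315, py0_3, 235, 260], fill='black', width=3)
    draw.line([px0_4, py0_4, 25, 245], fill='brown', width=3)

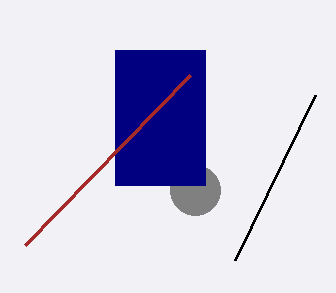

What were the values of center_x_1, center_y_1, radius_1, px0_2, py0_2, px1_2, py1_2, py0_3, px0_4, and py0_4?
center_x_1 = 195; center_y_1 = 190; radius_1 = 25; px0_2 = 115; py0_2 = 50; px1_2 = 205; py1_2 = 185; py0_3 = 95; px0_4 = 190; py0_4 = 75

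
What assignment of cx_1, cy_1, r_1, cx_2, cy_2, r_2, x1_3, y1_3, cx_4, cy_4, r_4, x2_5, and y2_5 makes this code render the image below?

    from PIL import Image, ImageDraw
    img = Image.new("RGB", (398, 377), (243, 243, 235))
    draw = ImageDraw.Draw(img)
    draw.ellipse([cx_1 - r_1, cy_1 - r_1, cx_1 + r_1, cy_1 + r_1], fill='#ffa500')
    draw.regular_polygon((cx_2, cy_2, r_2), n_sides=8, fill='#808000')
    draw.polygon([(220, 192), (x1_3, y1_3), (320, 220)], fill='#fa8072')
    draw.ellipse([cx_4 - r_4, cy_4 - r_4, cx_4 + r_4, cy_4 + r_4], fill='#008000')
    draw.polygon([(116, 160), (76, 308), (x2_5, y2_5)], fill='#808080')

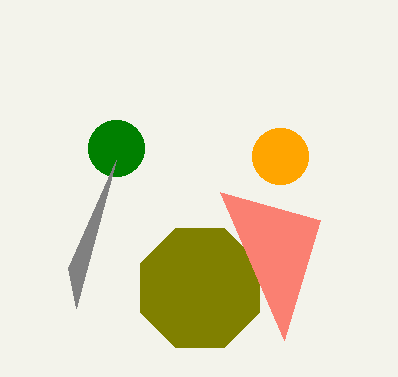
cx_1 = 280
cy_1 = 156
r_1 = 28
cx_2 = 200
cy_2 = 288
r_2 = 64
x1_3 = 284
y1_3 = 340
cx_4 = 116
cy_4 = 148
r_4 = 28
x2_5 = 68
y2_5 = 268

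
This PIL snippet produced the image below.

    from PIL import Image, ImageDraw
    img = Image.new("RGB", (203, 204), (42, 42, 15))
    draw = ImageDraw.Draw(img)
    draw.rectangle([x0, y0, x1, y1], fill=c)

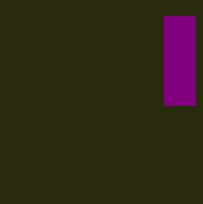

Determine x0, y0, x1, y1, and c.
x0 = 164, y0 = 16, x1 = 195, y1 = 105, c = 'purple'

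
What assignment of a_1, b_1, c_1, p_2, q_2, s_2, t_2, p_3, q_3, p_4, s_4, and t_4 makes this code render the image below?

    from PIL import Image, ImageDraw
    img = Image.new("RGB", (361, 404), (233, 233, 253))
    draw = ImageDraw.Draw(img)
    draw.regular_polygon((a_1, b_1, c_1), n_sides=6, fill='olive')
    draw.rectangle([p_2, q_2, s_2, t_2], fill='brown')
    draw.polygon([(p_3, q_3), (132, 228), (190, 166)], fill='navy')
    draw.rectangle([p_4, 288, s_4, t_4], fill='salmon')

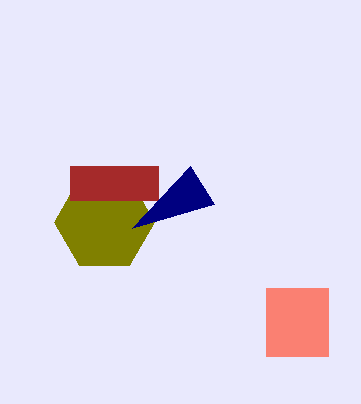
a_1 = 104, b_1 = 222, c_1 = 50, p_2 = 70, q_2 = 166, s_2 = 158, t_2 = 200, p_3 = 214, q_3 = 204, p_4 = 266, s_4 = 328, t_4 = 356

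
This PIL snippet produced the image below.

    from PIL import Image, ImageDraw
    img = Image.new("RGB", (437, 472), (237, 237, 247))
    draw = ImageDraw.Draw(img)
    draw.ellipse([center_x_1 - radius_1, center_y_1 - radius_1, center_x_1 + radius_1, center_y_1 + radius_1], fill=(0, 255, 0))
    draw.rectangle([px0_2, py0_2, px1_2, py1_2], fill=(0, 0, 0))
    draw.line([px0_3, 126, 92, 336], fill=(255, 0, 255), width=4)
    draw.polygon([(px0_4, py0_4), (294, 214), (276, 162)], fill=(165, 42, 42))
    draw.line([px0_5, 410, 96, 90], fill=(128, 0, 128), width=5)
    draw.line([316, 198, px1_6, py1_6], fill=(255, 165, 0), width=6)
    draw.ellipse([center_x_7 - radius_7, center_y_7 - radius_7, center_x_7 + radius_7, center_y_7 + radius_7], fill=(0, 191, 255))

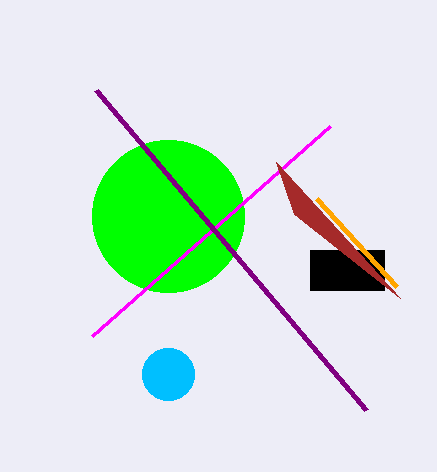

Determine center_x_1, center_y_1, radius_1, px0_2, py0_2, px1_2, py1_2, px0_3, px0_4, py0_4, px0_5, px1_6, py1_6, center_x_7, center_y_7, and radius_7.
center_x_1 = 168; center_y_1 = 216; radius_1 = 76; px0_2 = 310; py0_2 = 250; px1_2 = 384; py1_2 = 290; px0_3 = 330; px0_4 = 400; py0_4 = 298; px0_5 = 366; px1_6 = 396; py1_6 = 286; center_x_7 = 168; center_y_7 = 374; radius_7 = 26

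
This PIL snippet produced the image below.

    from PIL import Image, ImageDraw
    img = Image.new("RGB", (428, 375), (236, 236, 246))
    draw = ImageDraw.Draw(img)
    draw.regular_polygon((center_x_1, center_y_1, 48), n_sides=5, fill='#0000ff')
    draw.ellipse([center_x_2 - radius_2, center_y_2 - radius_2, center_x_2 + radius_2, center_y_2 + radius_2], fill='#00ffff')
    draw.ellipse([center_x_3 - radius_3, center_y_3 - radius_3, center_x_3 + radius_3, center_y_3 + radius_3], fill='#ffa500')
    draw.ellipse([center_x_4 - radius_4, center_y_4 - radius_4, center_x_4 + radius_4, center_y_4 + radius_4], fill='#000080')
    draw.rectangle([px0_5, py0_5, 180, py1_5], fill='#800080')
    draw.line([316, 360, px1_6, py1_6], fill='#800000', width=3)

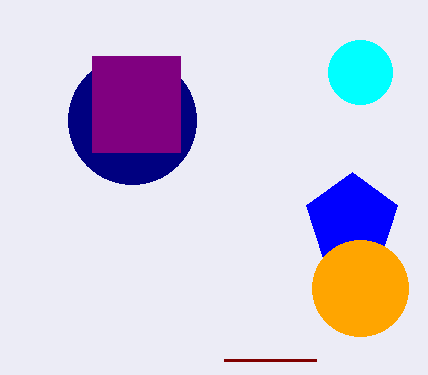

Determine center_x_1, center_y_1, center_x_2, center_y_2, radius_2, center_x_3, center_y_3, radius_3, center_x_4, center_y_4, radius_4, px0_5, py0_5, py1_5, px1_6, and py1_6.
center_x_1 = 352; center_y_1 = 220; center_x_2 = 360; center_y_2 = 72; radius_2 = 32; center_x_3 = 360; center_y_3 = 288; radius_3 = 48; center_x_4 = 132; center_y_4 = 120; radius_4 = 64; px0_5 = 92; py0_5 = 56; py1_5 = 152; px1_6 = 224; py1_6 = 360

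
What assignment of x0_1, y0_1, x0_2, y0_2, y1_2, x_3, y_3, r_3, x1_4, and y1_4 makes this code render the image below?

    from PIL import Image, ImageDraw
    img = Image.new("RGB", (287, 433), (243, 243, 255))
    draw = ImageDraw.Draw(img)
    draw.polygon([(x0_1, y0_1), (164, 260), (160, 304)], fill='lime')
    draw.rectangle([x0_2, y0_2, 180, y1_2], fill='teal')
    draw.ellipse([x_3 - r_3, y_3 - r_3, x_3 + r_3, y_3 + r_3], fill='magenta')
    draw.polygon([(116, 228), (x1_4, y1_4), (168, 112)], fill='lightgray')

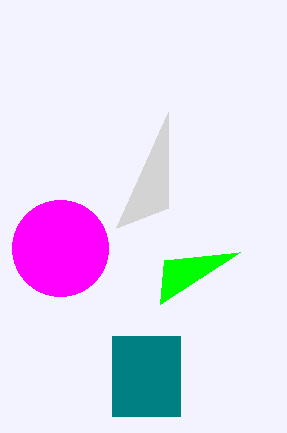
x0_1 = 240; y0_1 = 252; x0_2 = 112; y0_2 = 336; y1_2 = 416; x_3 = 60; y_3 = 248; r_3 = 48; x1_4 = 168; y1_4 = 208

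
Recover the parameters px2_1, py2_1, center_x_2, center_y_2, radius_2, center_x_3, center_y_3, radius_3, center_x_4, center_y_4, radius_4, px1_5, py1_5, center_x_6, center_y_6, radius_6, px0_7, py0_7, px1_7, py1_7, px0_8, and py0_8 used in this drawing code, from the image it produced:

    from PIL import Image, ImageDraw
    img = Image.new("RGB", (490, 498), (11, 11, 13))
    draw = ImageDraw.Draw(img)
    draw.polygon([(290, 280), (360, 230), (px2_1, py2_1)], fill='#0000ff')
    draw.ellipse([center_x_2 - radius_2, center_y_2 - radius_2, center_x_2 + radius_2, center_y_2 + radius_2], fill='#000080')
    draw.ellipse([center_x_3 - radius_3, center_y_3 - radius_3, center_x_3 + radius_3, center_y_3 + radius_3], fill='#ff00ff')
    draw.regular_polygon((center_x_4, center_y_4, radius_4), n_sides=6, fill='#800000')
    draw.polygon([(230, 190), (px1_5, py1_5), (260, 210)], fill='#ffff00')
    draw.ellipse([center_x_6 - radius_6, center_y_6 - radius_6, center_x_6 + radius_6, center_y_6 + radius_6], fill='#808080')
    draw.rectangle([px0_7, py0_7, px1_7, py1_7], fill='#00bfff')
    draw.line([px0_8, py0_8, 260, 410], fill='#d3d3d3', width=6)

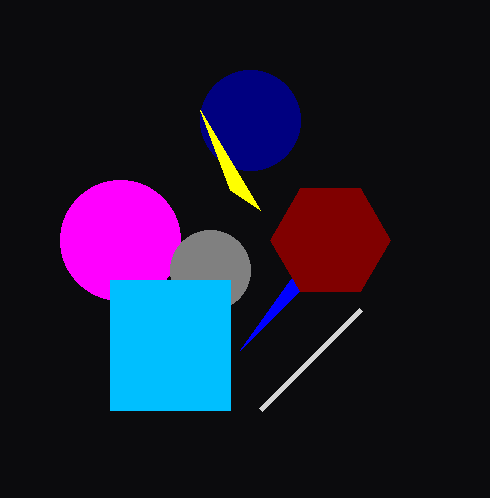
px2_1 = 240; py2_1 = 350; center_x_2 = 250; center_y_2 = 120; radius_2 = 50; center_x_3 = 120; center_y_3 = 240; radius_3 = 60; center_x_4 = 330; center_y_4 = 240; radius_4 = 60; px1_5 = 200; py1_5 = 110; center_x_6 = 210; center_y_6 = 270; radius_6 = 40; px0_7 = 110; py0_7 = 280; px1_7 = 230; py1_7 = 410; px0_8 = 360; py0_8 = 310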